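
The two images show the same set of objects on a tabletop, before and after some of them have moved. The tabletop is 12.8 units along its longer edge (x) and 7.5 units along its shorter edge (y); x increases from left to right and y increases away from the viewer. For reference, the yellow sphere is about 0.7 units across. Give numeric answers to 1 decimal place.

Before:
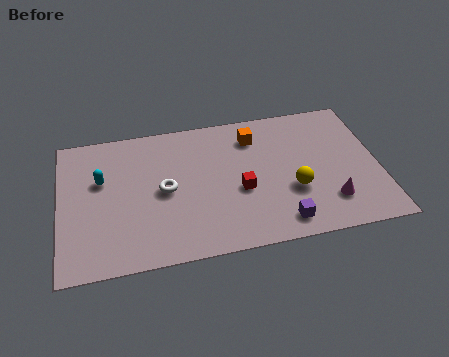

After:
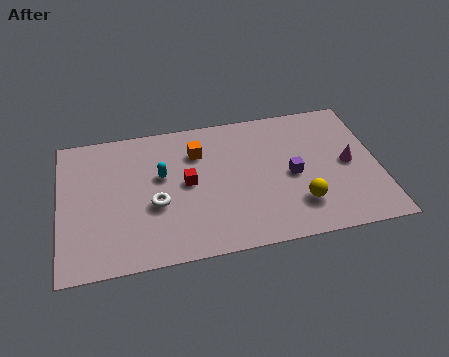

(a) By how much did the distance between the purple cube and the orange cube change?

-0.7

They were about 4.9 units apart before and 4.2 after — 0.7 units closer together.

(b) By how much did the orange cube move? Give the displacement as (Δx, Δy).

(-2.3, -0.4)

The orange cube started near (7.9, 5.9) and ended near (5.6, 5.5).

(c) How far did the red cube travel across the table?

2.2

The red cube was near (7.2, 3.1) before and (5.1, 3.9) after, so it travelled √(2.1² + 0.8²) ≈ 2.2 units.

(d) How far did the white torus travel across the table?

0.8

From (4.2, 3.7) to (3.8, 3.0), the white torus covered √(0.4² + 0.7²) ≈ 0.8 units.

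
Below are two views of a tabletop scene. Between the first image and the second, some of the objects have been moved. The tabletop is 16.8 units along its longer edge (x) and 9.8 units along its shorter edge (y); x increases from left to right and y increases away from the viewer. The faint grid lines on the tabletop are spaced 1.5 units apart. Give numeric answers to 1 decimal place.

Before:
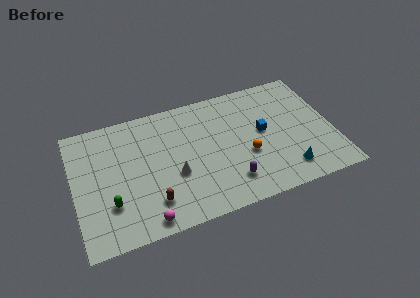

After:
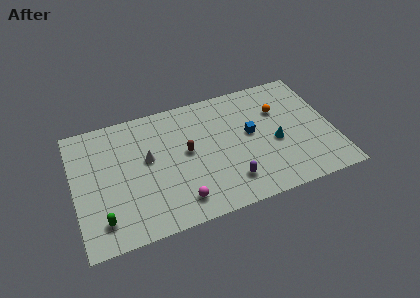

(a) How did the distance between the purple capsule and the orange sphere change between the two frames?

+3.8

Before: roughly 2.1 units apart; after: 5.9. That's 3.8 units further apart.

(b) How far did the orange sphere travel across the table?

3.8

The orange sphere was near (11.1, 3.8) before and (13.5, 6.7) after, so it travelled √(2.4² + 2.9²) ≈ 3.8 units.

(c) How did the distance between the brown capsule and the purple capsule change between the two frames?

-0.9

The distance was about 5.0 in the first image and 4.1 in the second, so they moved 0.9 units closer together.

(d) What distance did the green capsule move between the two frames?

1.2

The green capsule was near (2.2, 2.9) before and (1.6, 1.9) after, so it travelled √(0.6² + 1.0²) ≈ 1.2 units.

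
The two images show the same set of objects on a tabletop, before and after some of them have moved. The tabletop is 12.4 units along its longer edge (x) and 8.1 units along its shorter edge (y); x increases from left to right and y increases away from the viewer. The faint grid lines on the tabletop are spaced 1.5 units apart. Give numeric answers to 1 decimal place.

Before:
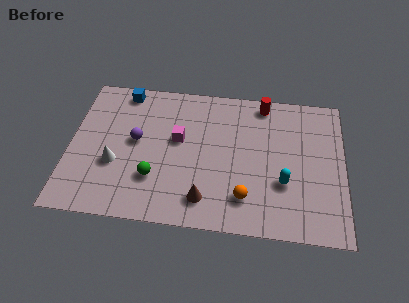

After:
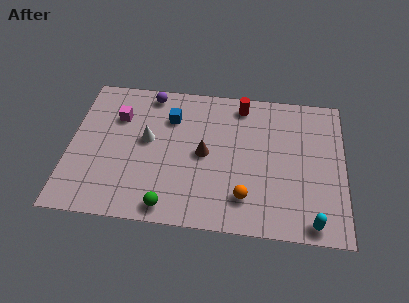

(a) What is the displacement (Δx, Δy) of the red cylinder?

(-1.0, -0.2)

The red cylinder was at about (8.7, 7.2) and moved to about (7.7, 7.0).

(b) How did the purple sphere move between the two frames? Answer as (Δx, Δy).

(0.5, 2.8)

The purple sphere started near (3.0, 4.4) and ended near (3.5, 7.2).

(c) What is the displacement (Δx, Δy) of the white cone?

(1.4, 1.5)

The white cone started near (2.1, 3.0) and ended near (3.5, 4.5).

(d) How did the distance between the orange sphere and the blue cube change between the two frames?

-2.5

The distance was about 7.9 in the first image and 5.4 in the second, so they moved 2.5 units closer together.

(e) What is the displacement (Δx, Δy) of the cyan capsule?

(1.3, -2.0)

From the two frames, the cyan capsule sits at roughly (9.7, 2.8) before and (11.0, 0.8) after.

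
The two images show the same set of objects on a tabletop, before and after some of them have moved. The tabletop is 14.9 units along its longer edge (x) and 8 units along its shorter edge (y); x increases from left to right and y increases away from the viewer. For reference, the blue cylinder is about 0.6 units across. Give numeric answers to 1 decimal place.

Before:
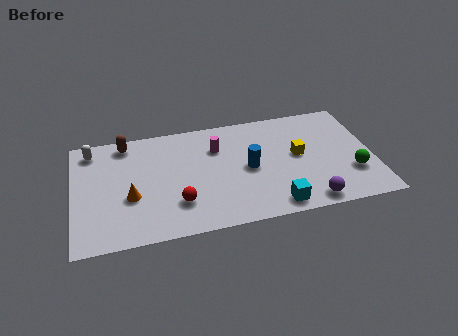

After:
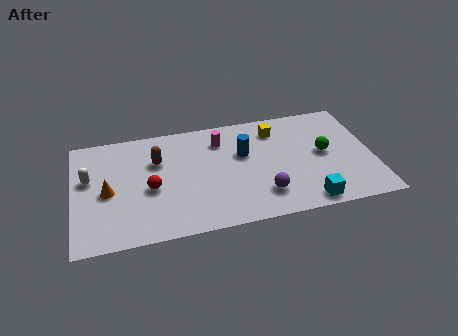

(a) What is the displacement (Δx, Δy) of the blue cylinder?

(-0.2, 1.1)

The blue cylinder started near (8.7, 3.9) and ended near (8.5, 5.0).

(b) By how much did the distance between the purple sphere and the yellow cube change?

+1.2

The distance was about 3.4 in the first image and 4.6 in the second, so they moved 1.2 units further apart.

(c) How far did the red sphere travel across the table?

1.8

The red sphere moved from about (5.1, 2.2) to (3.8, 3.5), a distance of √(1.3² + 1.3²) ≈ 1.8.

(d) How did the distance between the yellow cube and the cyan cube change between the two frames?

+2.0

The distance was about 3.6 in the first image and 5.6 in the second, so they moved 2.0 units further apart.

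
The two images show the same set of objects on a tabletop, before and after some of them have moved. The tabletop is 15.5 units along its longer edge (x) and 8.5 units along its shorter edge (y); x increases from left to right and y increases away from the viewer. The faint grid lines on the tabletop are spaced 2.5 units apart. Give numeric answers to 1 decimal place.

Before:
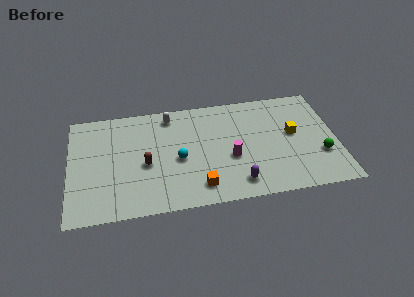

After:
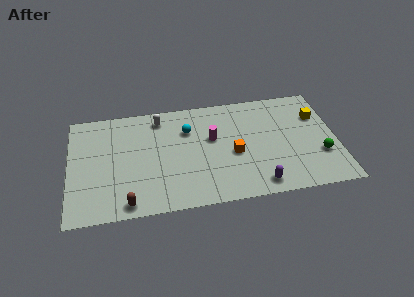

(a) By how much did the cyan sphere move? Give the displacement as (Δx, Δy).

(0.6, 2.2)

The cyan sphere started near (6.3, 3.8) and ended near (6.9, 6.0).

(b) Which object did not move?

the green sphere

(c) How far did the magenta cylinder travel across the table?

2.0

The magenta cylinder moved from about (9.3, 3.4) to (8.3, 5.1), a distance of √(1.0² + 1.7²) ≈ 2.0.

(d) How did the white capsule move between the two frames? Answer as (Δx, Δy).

(-0.6, -0.1)

From the two frames, the white capsule sits at roughly (5.9, 7.3) before and (5.3, 7.2) after.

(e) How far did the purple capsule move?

1.2

From (9.6, 1.4) to (10.8, 1.1), the purple capsule covered √(1.2² + 0.3²) ≈ 1.2 units.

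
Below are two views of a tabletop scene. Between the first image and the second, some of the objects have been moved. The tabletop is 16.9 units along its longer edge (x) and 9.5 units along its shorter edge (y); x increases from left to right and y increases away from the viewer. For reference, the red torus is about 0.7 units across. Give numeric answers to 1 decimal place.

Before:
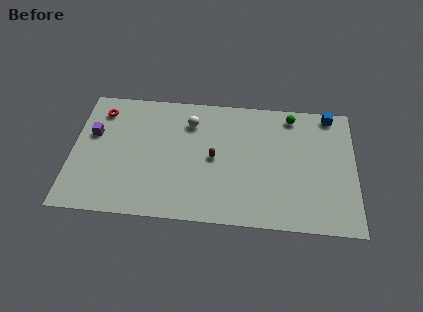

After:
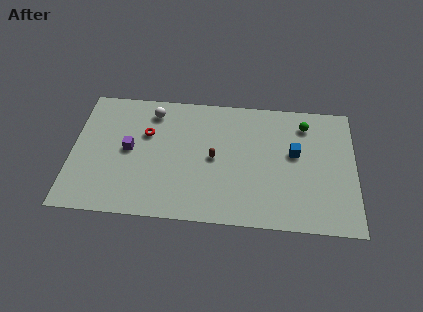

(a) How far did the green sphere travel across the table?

1.0

From (13.1, 8.3) to (13.9, 7.7), the green sphere covered √(0.8² + 0.6²) ≈ 1.0 units.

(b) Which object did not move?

the brown capsule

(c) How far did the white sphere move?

2.4

The white sphere was near (7.0, 7.3) before and (4.7, 7.9) after, so it travelled √(2.3² + 0.6²) ≈ 2.4 units.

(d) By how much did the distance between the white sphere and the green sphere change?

+3.0

The distance was about 6.2 in the first image and 9.2 in the second, so they moved 3.0 units further apart.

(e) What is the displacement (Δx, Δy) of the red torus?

(2.8, -1.5)

From the two frames, the red torus sits at roughly (1.6, 7.7) before and (4.4, 6.2) after.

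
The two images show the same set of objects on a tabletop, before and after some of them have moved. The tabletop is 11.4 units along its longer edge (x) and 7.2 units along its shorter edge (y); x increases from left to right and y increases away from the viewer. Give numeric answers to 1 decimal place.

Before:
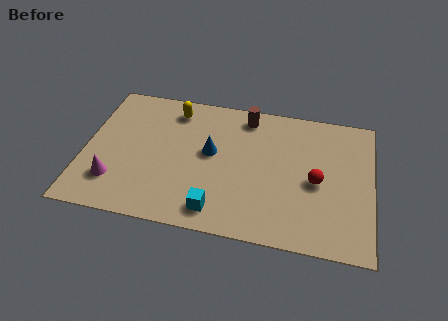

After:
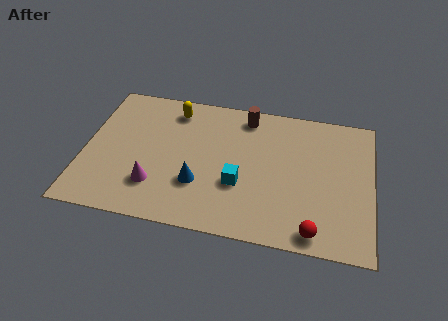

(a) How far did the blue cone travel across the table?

1.7

The blue cone was near (5.0, 4.0) before and (4.6, 2.3) after, so it travelled √(0.4² + 1.7²) ≈ 1.7 units.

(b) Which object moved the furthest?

the red sphere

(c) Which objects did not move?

the yellow capsule and the brown cylinder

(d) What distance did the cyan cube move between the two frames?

1.7

From (5.4, 1.1) to (6.2, 2.6), the cyan cube covered √(0.8² + 1.5²) ≈ 1.7 units.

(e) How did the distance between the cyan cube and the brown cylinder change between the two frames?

-1.6

The distance was about 5.2 in the first image and 3.6 in the second, so they moved 1.6 units closer together.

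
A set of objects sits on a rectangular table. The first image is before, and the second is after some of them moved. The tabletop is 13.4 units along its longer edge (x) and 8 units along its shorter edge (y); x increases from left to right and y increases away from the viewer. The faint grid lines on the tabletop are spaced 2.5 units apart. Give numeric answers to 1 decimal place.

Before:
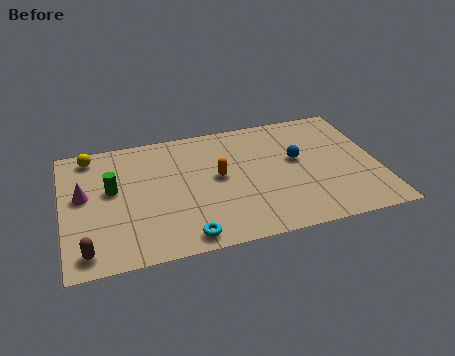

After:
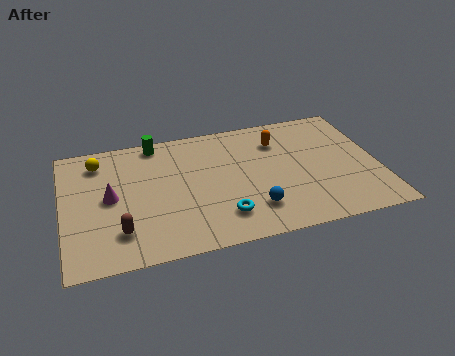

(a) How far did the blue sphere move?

3.4

The blue sphere moved from about (10.0, 4.6) to (7.9, 1.9), a distance of √(2.1² + 2.7²) ≈ 3.4.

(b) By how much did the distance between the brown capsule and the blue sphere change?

-4.1

The distance was about 9.7 in the first image and 5.6 in the second, so they moved 4.1 units closer together.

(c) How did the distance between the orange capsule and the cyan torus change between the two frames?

+1.2

They were about 3.8 units apart before and 5.0 after — 1.2 units further apart.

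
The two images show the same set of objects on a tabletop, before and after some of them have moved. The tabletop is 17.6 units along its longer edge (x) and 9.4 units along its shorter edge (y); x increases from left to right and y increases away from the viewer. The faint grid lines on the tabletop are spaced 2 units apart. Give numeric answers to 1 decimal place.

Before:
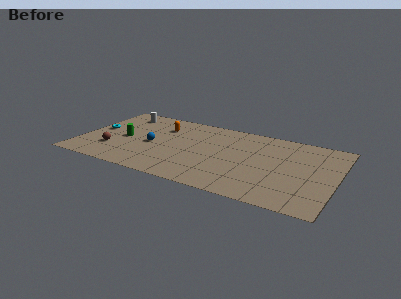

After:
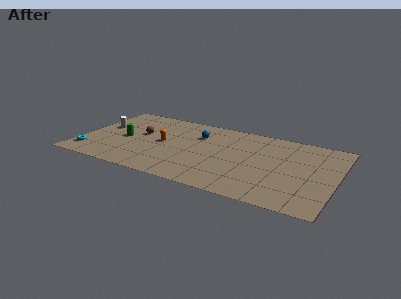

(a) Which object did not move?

the green cylinder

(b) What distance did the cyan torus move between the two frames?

3.2

The cyan torus moved from about (1.0, 5.0) to (0.9, 1.8), a distance of √(0.1² + 3.2²) ≈ 3.2.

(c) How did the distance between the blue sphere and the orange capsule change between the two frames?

+0.3

Before: roughly 2.6 units apart; after: 2.9. That's 0.3 units further apart.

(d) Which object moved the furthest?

the blue sphere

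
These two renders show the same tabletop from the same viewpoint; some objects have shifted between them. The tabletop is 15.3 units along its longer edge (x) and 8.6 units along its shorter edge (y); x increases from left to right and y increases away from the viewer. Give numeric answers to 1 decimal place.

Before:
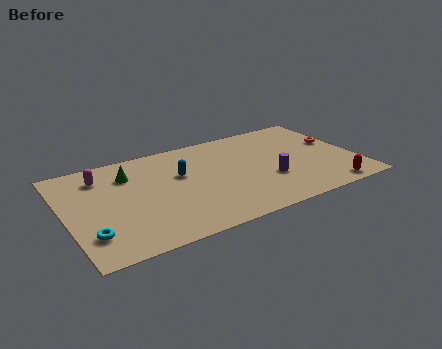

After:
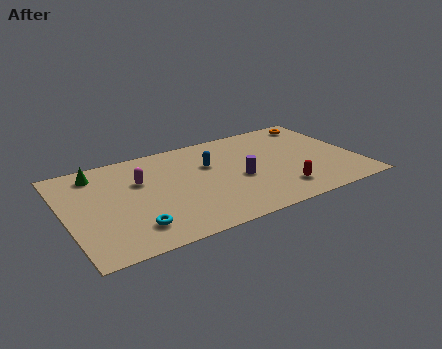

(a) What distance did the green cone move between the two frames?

1.8

The green cone moved from about (3.5, 6.4) to (1.9, 7.2), a distance of √(1.6² + 0.8²) ≈ 1.8.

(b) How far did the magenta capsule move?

2.2

The magenta capsule moved from about (2.1, 6.8) to (4.0, 5.6), a distance of √(1.9² + 1.2²) ≈ 2.2.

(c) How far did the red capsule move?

2.7

The red capsule was near (13.4, 0.9) before and (10.9, 1.8) after, so it travelled √(2.5² + 0.9²) ≈ 2.7 units.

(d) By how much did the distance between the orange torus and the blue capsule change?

-1.9

The distance was about 8.4 in the first image and 6.5 in the second, so they moved 1.9 units closer together.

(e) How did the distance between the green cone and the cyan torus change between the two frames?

+0.6

They were about 5.0 units apart before and 5.6 after — 0.6 units further apart.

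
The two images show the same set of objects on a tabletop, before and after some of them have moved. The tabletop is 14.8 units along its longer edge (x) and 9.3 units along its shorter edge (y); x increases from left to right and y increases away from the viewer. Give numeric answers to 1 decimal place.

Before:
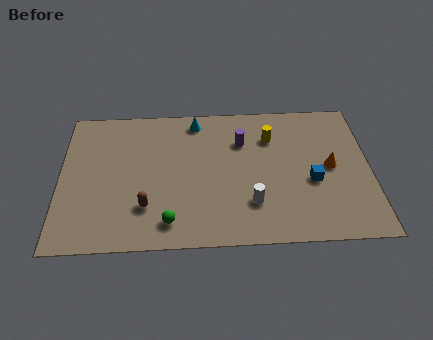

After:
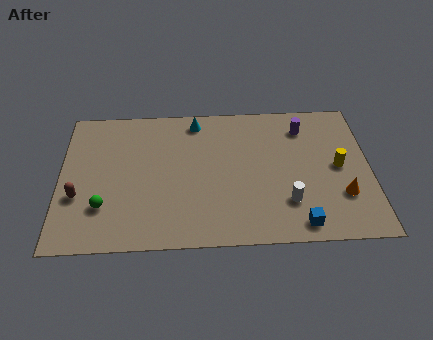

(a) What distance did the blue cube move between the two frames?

2.8

The blue cube was near (12.0, 3.8) before and (11.3, 1.1) after, so it travelled √(0.7² + 2.7²) ≈ 2.8 units.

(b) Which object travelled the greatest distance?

the yellow cylinder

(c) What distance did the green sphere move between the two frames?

3.3

From (5.2, 1.5) to (2.1, 2.6), the green sphere covered √(3.1² + 1.1²) ≈ 3.3 units.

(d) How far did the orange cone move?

2.0

From (12.9, 4.7) to (13.4, 2.8), the orange cone covered √(0.5² + 1.9²) ≈ 2.0 units.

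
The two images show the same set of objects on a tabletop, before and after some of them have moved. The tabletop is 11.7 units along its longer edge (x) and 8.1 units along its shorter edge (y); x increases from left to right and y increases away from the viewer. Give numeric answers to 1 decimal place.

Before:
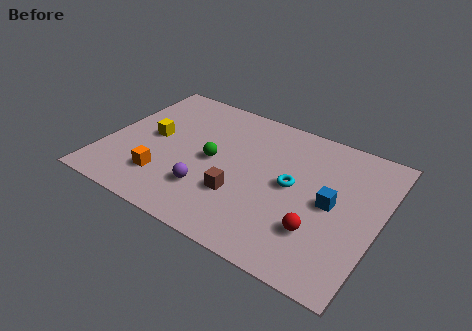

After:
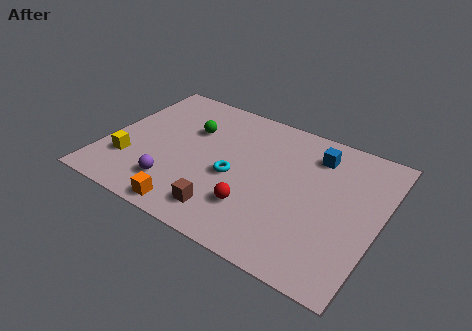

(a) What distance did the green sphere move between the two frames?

1.8

The green sphere moved from about (4.6, 4.0) to (3.4, 5.4), a distance of √(1.2² + 1.4²) ≈ 1.8.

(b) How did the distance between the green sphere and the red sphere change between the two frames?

-0.5

Before: roughly 5.1 units apart; after: 4.6. That's 0.5 units closer together.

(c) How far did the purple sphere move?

1.5

The purple sphere moved from about (4.7, 2.2) to (3.3, 1.8), a distance of √(1.4² + 0.4²) ≈ 1.5.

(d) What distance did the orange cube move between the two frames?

1.8

The orange cube was near (2.8, 2.0) before and (4.2, 0.8) after, so it travelled √(1.4² + 1.2²) ≈ 1.8 units.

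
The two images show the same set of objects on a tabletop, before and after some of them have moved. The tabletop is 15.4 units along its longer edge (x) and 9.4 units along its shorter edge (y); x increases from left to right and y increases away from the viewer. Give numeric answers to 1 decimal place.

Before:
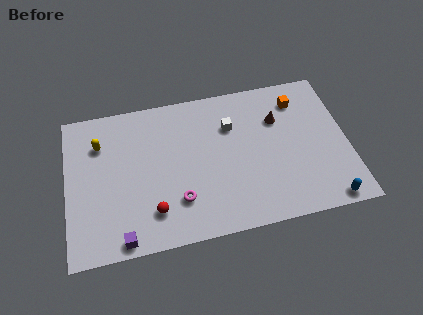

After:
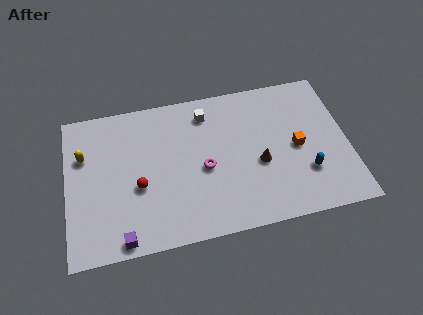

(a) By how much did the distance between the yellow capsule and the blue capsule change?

-1.1

They were about 13.6 units apart before and 12.5 after — 1.1 units closer together.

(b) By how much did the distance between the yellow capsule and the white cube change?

-0.3

They were about 7.2 units apart before and 6.9 after — 0.3 units closer together.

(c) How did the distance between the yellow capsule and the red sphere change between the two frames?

-1.7

The distance was about 5.5 in the first image and 3.8 in the second, so they moved 1.7 units closer together.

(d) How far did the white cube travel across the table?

1.7

The white cube moved from about (9.1, 6.6) to (7.8, 7.7), a distance of √(1.3² + 1.1²) ≈ 1.7.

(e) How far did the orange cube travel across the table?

3.0

The orange cube was near (12.9, 7.5) before and (12.6, 4.5) after, so it travelled √(0.3² + 3.0²) ≈ 3.0 units.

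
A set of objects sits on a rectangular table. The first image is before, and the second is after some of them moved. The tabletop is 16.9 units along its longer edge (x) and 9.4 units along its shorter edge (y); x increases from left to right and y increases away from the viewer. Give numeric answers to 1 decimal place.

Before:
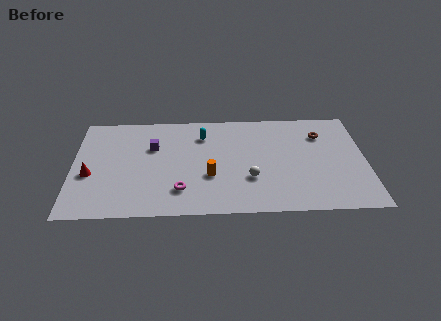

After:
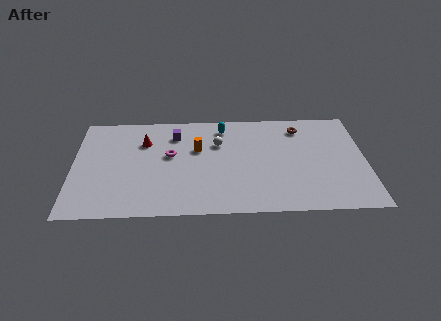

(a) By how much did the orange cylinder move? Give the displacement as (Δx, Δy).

(-0.7, 2.5)

The orange cylinder was at about (7.9, 3.4) and moved to about (7.2, 5.9).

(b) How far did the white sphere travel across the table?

3.8

The white sphere was near (10.2, 3.1) before and (8.4, 6.4) after, so it travelled √(1.8² + 3.3²) ≈ 3.8 units.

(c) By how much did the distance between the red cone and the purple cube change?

-2.4

Before: roughly 4.3 units apart; after: 1.9. That's 2.4 units closer together.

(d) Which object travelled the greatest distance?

the red cone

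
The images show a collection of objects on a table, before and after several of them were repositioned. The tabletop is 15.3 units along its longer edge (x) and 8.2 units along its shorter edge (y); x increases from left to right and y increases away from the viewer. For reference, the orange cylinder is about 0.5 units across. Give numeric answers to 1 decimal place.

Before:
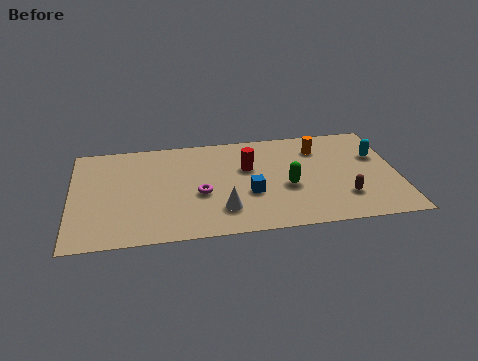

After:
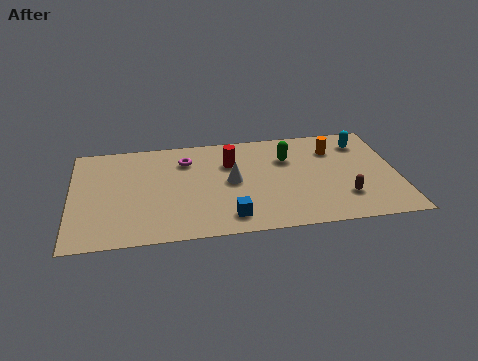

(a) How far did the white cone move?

2.3

The white cone moved from about (7.0, 2.0) to (7.5, 4.2), a distance of √(0.5² + 2.2²) ≈ 2.3.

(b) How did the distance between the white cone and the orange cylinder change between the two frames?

-1.1

Before: roughly 6.4 units apart; after: 5.3. That's 1.1 units closer together.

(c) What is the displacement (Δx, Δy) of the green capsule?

(0.1, 2.3)

The green capsule started near (10.1, 3.4) and ended near (10.2, 5.7).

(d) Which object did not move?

the brown capsule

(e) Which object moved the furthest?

the magenta torus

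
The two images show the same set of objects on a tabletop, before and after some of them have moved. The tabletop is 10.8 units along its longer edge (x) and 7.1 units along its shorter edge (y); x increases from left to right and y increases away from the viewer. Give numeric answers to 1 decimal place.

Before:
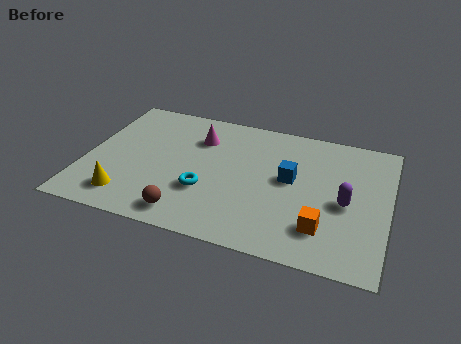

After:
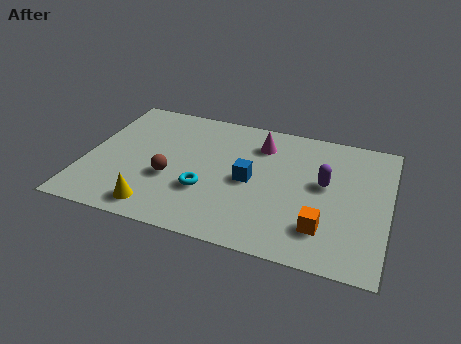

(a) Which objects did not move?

the cyan torus and the orange cube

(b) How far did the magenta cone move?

2.2

The magenta cone was near (3.9, 5.2) before and (6.1, 5.5) after, so it travelled √(2.2² + 0.3²) ≈ 2.2 units.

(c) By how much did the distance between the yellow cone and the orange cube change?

-1.1

Before: roughly 6.9 units apart; after: 5.8. That's 1.1 units closer together.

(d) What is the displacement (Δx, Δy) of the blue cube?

(-1.4, -0.5)

From the two frames, the blue cube sits at roughly (7.3, 3.9) before and (5.9, 3.4) after.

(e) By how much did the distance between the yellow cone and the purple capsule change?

-1.4

The distance was about 7.8 in the first image and 6.4 in the second, so they moved 1.4 units closer together.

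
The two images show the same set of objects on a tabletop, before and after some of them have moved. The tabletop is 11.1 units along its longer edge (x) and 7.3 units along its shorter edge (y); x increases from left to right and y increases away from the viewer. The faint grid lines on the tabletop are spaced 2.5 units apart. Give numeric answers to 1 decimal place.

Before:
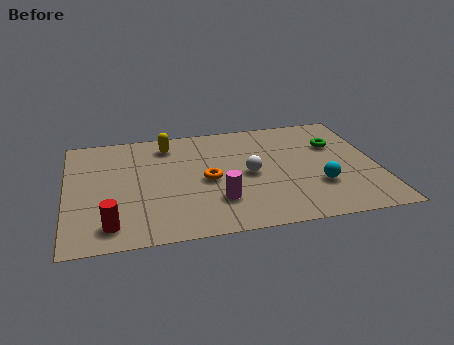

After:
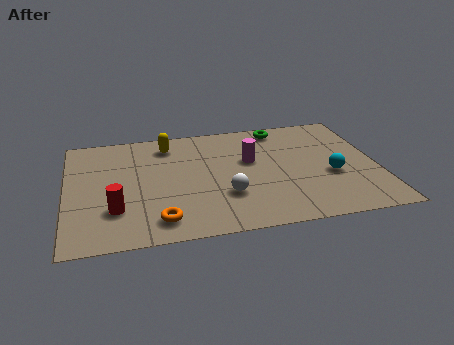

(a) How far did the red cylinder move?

0.9

From (1.5, 1.2) to (1.7, 2.1), the red cylinder covered √(0.2² + 0.9²) ≈ 0.9 units.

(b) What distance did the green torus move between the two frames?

2.4

The green torus moved from about (9.7, 4.9) to (7.8, 6.4), a distance of √(1.9² + 1.5²) ≈ 2.4.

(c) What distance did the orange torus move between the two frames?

2.8

From (5.0, 3.4) to (3.2, 1.2), the orange torus covered √(1.8² + 2.2²) ≈ 2.8 units.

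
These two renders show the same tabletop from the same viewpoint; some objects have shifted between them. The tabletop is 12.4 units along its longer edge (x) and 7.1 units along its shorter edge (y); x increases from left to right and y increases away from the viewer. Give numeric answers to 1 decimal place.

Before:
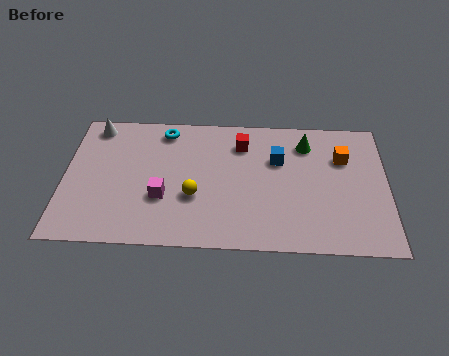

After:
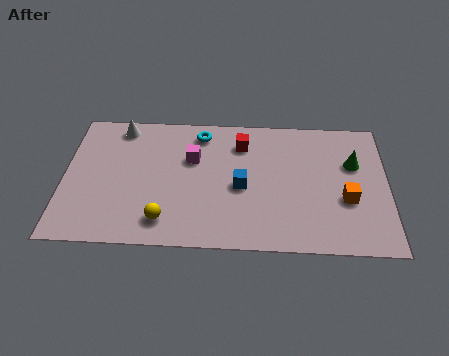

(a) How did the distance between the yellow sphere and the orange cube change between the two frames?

+0.9

The distance was about 6.1 in the first image and 7.0 in the second, so they moved 0.9 units further apart.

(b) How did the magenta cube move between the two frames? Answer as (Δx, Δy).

(1.1, 2.1)

The magenta cube was at about (3.8, 2.5) and moved to about (4.9, 4.6).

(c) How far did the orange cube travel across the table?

2.2

The orange cube was near (10.7, 4.9) before and (10.8, 2.7) after, so it travelled √(0.1² + 2.2²) ≈ 2.2 units.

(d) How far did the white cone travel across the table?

1.0

From (1.1, 6.2) to (2.1, 6.2), the white cone covered √(1.0² + 0.0²) ≈ 1.0 units.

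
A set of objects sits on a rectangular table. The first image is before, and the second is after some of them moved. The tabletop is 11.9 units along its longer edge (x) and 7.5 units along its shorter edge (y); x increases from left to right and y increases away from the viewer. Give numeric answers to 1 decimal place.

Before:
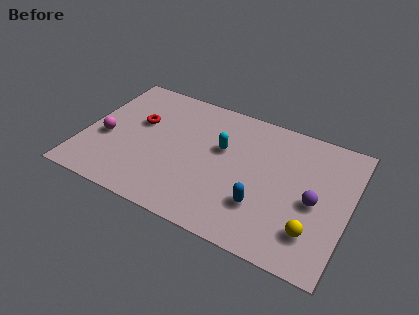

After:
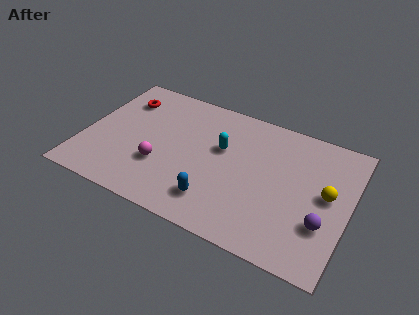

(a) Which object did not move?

the cyan capsule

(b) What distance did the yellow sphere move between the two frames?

2.2

From (10.5, 1.8) to (10.9, 4.0), the yellow sphere covered √(0.4² + 2.2²) ≈ 2.2 units.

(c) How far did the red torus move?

1.4

The red torus moved from about (2.3, 4.6) to (1.4, 5.7), a distance of √(0.9² + 1.1²) ≈ 1.4.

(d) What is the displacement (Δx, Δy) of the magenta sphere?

(2.6, -0.6)

From the two frames, the magenta sphere sits at roughly (1.0, 3.1) before and (3.6, 2.5) after.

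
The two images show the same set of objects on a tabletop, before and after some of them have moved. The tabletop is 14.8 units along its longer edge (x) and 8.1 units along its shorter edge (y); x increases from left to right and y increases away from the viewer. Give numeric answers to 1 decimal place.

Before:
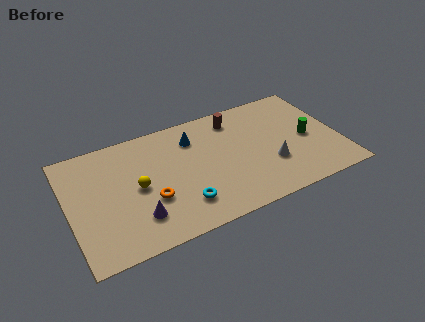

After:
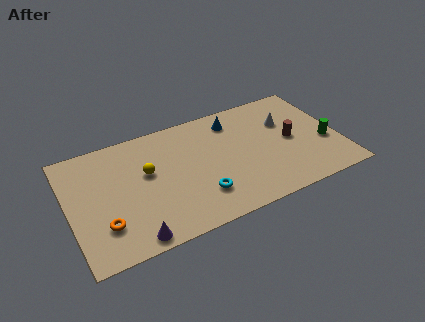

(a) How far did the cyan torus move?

1.0

From (5.9, 1.9) to (6.9, 2.1), the cyan torus covered √(1.0² + 0.2²) ≈ 1.0 units.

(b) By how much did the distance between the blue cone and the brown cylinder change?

+1.4

The distance was about 2.5 in the first image and 3.9 in the second, so they moved 1.4 units further apart.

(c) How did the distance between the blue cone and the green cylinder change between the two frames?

-0.7

The distance was about 6.6 in the first image and 5.9 in the second, so they moved 0.7 units closer together.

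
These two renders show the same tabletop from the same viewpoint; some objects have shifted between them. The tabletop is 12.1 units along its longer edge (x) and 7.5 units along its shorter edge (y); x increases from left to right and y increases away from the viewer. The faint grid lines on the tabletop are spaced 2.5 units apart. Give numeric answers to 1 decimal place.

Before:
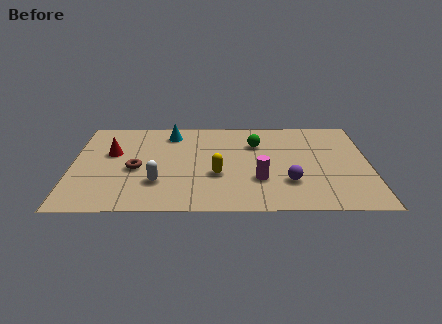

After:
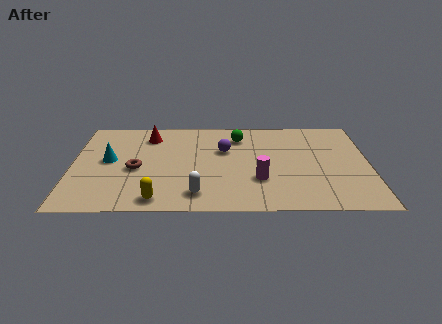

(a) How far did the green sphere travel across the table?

0.9

From (7.5, 5.3) to (6.8, 5.9), the green sphere covered √(0.7² + 0.6²) ≈ 0.9 units.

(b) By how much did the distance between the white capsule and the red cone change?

+2.0

They were about 3.1 units apart before and 5.1 after — 2.0 units further apart.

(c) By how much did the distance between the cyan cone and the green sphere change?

+2.0

Before: roughly 3.6 units apart; after: 5.6. That's 2.0 units further apart.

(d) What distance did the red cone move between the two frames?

2.1

The red cone was near (1.6, 4.6) before and (3.1, 6.0) after, so it travelled √(1.5² + 1.4²) ≈ 2.1 units.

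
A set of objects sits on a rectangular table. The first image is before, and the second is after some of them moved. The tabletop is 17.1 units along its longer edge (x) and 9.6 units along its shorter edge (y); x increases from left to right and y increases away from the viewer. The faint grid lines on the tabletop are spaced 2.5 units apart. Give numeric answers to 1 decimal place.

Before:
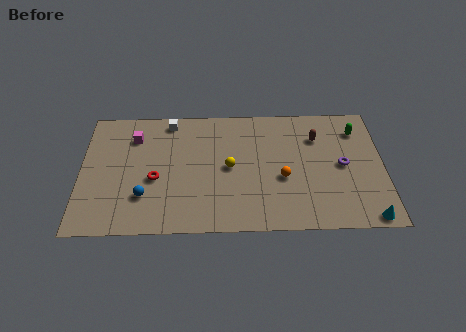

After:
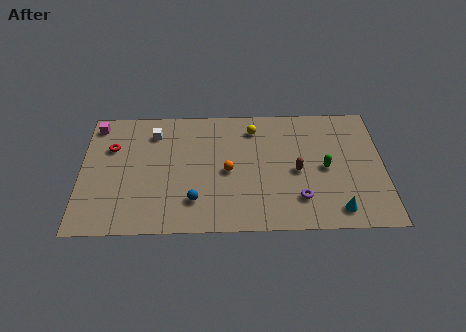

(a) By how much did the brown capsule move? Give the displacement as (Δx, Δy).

(-1.2, -2.6)

The brown capsule started near (13.4, 7.0) and ended near (12.2, 4.4).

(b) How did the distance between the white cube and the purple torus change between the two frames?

-0.7

The distance was about 10.5 in the first image and 9.8 in the second, so they moved 0.7 units closer together.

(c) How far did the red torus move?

3.5

The red torus moved from about (4.2, 4.0) to (1.7, 6.5), a distance of √(2.5² + 2.5²) ≈ 3.5.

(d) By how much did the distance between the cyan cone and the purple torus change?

-1.9

Before: roughly 4.2 units apart; after: 2.3. That's 1.9 units closer together.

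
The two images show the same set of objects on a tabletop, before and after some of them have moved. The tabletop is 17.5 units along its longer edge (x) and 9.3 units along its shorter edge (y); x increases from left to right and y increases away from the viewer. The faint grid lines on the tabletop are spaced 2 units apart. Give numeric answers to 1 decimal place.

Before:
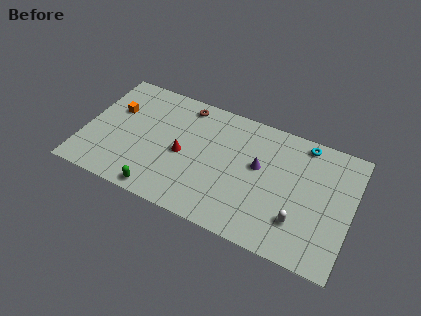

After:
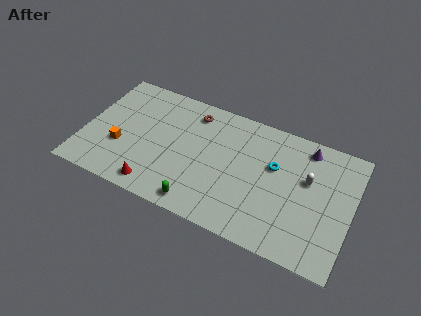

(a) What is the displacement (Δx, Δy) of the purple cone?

(2.9, 2.6)

The purple cone started near (11.4, 5.4) and ended near (14.3, 8.0).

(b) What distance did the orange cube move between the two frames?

2.8

The orange cube moved from about (1.8, 6.0) to (2.5, 3.3), a distance of √(0.7² + 2.7²) ≈ 2.8.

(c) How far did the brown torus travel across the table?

0.7

The brown torus moved from about (6.2, 8.1) to (6.8, 7.7), a distance of √(0.6² + 0.4²) ≈ 0.7.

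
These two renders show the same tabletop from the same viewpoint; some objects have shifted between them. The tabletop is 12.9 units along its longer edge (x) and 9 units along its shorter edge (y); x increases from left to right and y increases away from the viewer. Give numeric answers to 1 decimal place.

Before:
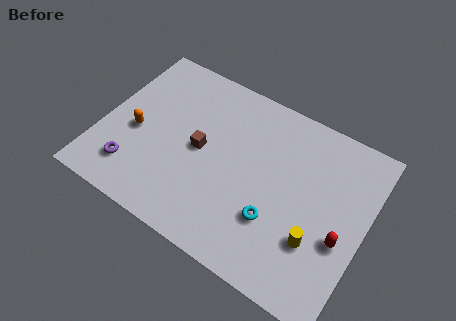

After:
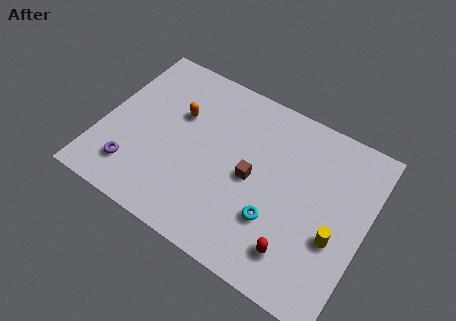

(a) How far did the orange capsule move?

2.6

From (1.7, 3.9) to (3.5, 5.8), the orange capsule covered √(1.8² + 1.9²) ≈ 2.6 units.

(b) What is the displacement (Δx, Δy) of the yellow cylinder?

(0.8, 0.6)

From the two frames, the yellow cylinder sits at roughly (10.8, 2.8) before and (11.6, 3.4) after.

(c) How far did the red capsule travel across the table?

2.5

The red capsule was near (11.9, 3.5) before and (10.0, 1.8) after, so it travelled √(1.9² + 1.7²) ≈ 2.5 units.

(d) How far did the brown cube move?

2.6

From (4.8, 4.5) to (7.4, 4.3), the brown cube covered √(2.6² + 0.2²) ≈ 2.6 units.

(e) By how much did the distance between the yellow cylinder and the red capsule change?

+1.0

The distance was about 1.3 in the first image and 2.3 in the second, so they moved 1.0 units further apart.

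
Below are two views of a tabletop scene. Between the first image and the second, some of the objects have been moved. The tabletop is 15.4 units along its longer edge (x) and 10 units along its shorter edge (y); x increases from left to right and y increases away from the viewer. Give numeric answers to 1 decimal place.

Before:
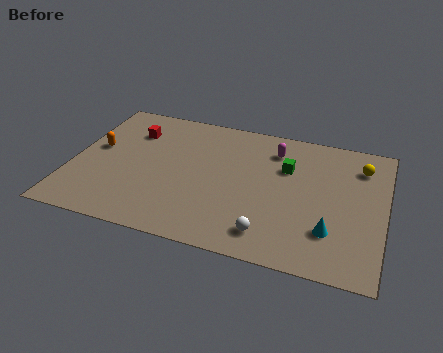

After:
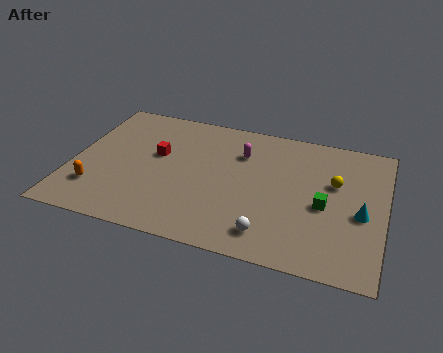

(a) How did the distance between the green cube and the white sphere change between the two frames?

-1.3

The distance was about 5.0 in the first image and 3.7 in the second, so they moved 1.3 units closer together.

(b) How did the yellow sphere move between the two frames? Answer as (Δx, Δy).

(-1.2, -1.6)

The yellow sphere was at about (14.1, 7.8) and moved to about (12.9, 6.2).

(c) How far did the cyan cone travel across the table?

2.1

The cyan cone moved from about (12.9, 2.7) to (14.3, 4.3), a distance of √(1.4² + 1.6²) ≈ 2.1.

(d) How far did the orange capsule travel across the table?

3.1

The orange capsule was near (1.1, 5.6) before and (1.4, 2.5) after, so it travelled √(0.3² + 3.1²) ≈ 3.1 units.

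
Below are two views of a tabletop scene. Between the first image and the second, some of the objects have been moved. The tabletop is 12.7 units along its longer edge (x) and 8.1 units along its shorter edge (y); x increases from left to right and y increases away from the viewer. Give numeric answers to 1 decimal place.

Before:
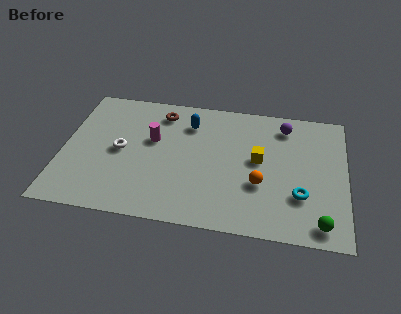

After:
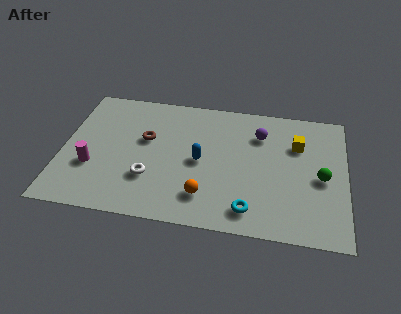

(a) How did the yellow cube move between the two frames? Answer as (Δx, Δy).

(1.7, 1.2)

From the two frames, the yellow cube sits at roughly (8.8, 4.4) before and (10.5, 5.6) after.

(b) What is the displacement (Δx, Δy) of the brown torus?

(-0.6, -1.8)

The brown torus started near (4.3, 6.7) and ended near (3.7, 4.9).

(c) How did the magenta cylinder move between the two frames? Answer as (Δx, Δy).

(-2.6, -2.1)

The magenta cylinder was at about (4.0, 4.9) and moved to about (1.4, 2.8).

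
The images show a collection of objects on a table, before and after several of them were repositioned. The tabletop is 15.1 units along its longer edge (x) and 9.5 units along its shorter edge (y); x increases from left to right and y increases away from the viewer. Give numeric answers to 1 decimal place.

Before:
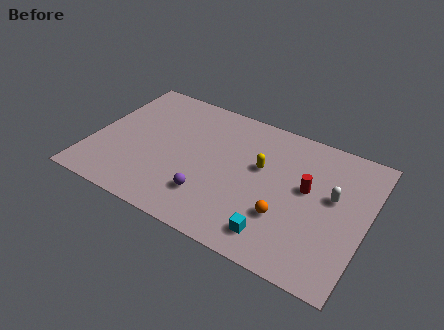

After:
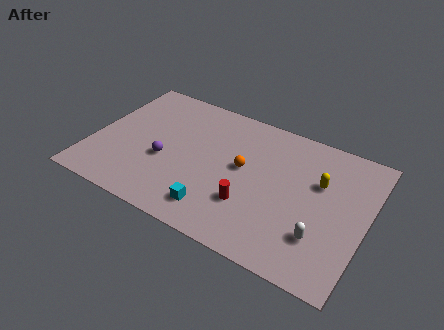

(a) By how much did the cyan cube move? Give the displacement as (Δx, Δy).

(-3.3, 0.1)

The cyan cube was at about (10.6, 1.6) and moved to about (7.3, 1.7).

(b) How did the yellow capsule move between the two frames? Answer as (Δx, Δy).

(3.2, 0.4)

From the two frames, the yellow capsule sits at roughly (9.2, 5.7) before and (12.4, 6.1) after.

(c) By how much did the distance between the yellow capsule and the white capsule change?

-0.5

They were about 4.0 units apart before and 3.5 after — 0.5 units closer together.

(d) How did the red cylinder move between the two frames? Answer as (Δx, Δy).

(-2.8, -2.5)

The red cylinder was at about (11.8, 5.4) and moved to about (9.0, 2.9).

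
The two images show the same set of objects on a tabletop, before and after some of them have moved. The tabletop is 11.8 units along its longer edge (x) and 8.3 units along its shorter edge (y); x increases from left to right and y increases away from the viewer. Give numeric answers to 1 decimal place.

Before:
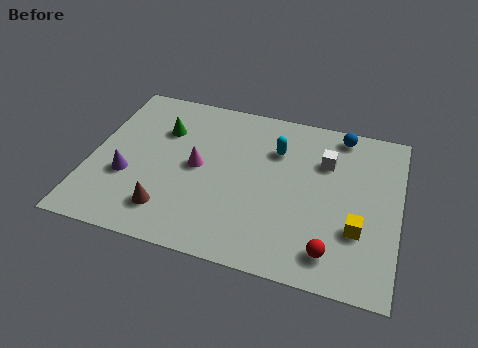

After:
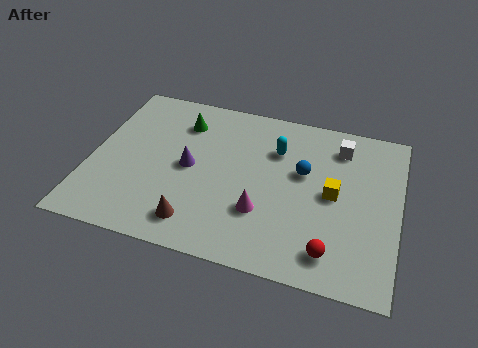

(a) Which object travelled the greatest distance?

the magenta cone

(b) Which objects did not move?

the red sphere and the cyan capsule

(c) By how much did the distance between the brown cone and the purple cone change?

+0.6

They were about 2.1 units apart before and 2.7 after — 0.6 units further apart.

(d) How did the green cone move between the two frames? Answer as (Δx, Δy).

(0.7, 0.6)

From the two frames, the green cone sits at roughly (2.6, 5.8) before and (3.3, 6.4) after.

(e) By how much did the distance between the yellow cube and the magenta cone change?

-3.3

Before: roughly 6.4 units apart; after: 3.1. That's 3.3 units closer together.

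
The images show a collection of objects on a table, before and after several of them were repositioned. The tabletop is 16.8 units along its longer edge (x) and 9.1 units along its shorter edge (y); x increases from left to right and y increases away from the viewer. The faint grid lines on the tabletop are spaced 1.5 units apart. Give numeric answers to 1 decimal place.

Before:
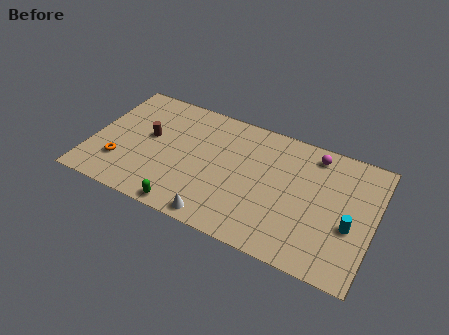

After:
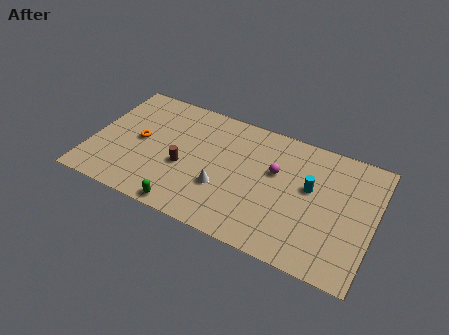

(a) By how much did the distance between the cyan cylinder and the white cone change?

-2.5

Before: roughly 8.0 units apart; after: 5.5. That's 2.5 units closer together.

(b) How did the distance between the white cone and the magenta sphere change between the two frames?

-4.7

They were about 8.5 units apart before and 3.8 after — 4.7 units closer together.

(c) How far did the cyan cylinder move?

3.0

From (15.5, 3.6) to (13.0, 5.3), the cyan cylinder covered √(2.5² + 1.7²) ≈ 3.0 units.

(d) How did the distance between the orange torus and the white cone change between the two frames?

-0.9

The distance was about 6.3 in the first image and 5.4 in the second, so they moved 0.9 units closer together.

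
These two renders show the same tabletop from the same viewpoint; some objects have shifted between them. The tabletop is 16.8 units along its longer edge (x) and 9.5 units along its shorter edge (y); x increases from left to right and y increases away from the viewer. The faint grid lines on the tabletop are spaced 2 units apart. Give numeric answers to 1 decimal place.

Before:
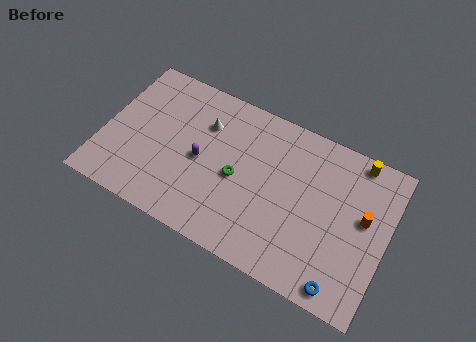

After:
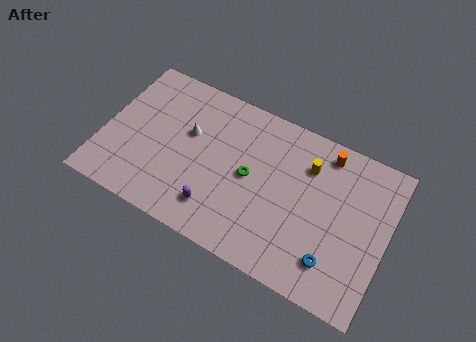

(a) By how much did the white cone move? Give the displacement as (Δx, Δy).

(-0.8, -1.0)

The white cone started near (5.7, 6.8) and ended near (4.9, 5.8).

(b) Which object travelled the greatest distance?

the orange cylinder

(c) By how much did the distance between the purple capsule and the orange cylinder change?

-1.2

Before: roughly 9.6 units apart; after: 8.4. That's 1.2 units closer together.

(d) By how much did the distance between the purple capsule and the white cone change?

+2.1

The distance was about 2.3 in the first image and 4.4 in the second, so they moved 2.1 units further apart.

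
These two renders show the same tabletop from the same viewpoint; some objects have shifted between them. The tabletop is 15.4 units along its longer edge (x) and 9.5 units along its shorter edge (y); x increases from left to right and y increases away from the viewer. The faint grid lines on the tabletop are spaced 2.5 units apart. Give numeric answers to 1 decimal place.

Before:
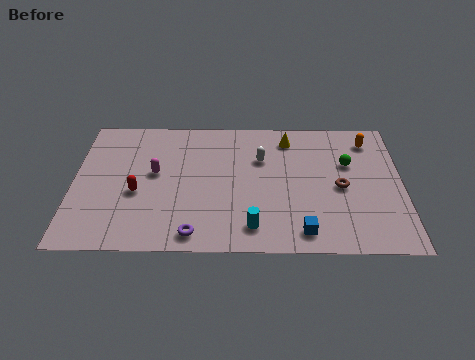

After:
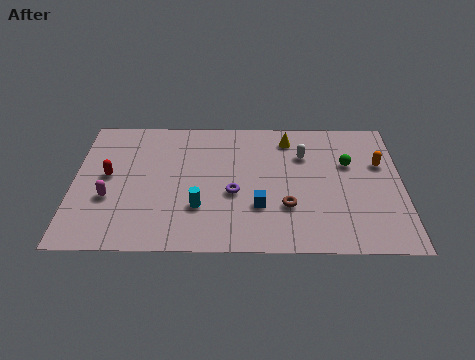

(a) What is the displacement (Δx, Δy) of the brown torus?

(-2.5, -1.4)

From the two frames, the brown torus sits at roughly (12.5, 4.4) before and (10.0, 3.0) after.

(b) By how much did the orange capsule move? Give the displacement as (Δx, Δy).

(0.5, -1.7)

The orange capsule was at about (13.9, 7.8) and moved to about (14.4, 6.1).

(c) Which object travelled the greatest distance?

the purple torus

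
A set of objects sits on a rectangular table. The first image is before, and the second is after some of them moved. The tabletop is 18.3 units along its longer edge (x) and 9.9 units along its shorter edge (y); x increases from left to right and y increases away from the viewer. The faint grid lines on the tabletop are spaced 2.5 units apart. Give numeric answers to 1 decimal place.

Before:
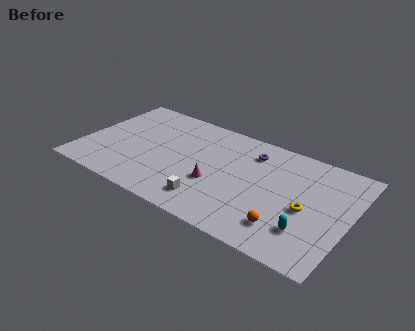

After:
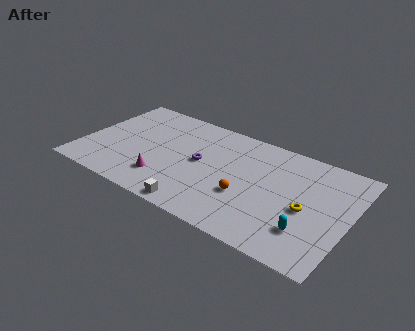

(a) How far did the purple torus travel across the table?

4.1

The purple torus moved from about (11.3, 7.8) to (8.1, 5.2), a distance of √(3.2² + 2.6²) ≈ 4.1.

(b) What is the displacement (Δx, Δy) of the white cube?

(-0.7, -1.0)

The white cube was at about (9.3, 1.9) and moved to about (8.6, 0.9).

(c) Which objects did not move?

the cyan capsule and the yellow torus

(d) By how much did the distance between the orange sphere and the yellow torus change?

+1.6

The distance was about 2.5 in the first image and 4.1 in the second, so they moved 1.6 units further apart.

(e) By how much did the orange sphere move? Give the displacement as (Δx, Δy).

(-2.9, 1.4)

The orange sphere started near (14.4, 2.2) and ended near (11.5, 3.6).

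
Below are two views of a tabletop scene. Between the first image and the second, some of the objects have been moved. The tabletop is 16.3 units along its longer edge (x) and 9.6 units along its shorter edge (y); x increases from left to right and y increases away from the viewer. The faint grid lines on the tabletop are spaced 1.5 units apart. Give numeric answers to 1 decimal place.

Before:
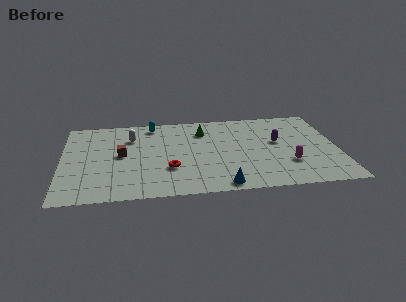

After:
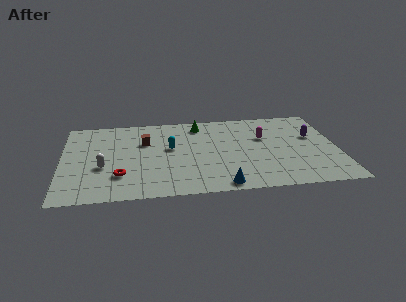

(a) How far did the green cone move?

0.8

The green cone was near (8.4, 7.3) before and (8.2, 8.1) after, so it travelled √(0.2² + 0.8²) ≈ 0.8 units.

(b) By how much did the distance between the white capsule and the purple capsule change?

+3.9

They were about 8.8 units apart before and 12.7 after — 3.9 units further apart.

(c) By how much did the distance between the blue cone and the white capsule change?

-0.6

They were about 8.0 units apart before and 7.4 after — 0.6 units closer together.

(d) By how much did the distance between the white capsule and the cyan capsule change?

+2.5

The distance was about 1.9 in the first image and 4.4 in the second, so they moved 2.5 units further apart.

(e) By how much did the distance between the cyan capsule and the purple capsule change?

+0.6

The distance was about 7.9 in the first image and 8.5 in the second, so they moved 0.6 units further apart.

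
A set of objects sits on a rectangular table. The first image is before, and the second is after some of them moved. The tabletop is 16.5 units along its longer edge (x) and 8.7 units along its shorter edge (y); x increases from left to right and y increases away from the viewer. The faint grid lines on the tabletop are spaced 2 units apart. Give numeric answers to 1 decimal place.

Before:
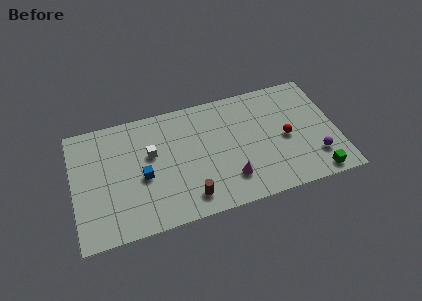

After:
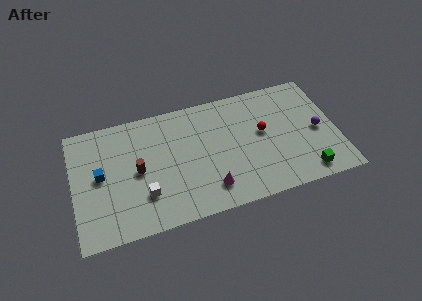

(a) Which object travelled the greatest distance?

the brown cylinder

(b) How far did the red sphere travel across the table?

1.6

The red sphere was near (13.3, 4.1) before and (11.9, 4.9) after, so it travelled √(1.4² + 0.8²) ≈ 1.6 units.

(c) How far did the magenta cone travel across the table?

1.3

The magenta cone was near (9.6, 2.1) before and (8.3, 1.8) after, so it travelled √(1.3² + 0.3²) ≈ 1.3 units.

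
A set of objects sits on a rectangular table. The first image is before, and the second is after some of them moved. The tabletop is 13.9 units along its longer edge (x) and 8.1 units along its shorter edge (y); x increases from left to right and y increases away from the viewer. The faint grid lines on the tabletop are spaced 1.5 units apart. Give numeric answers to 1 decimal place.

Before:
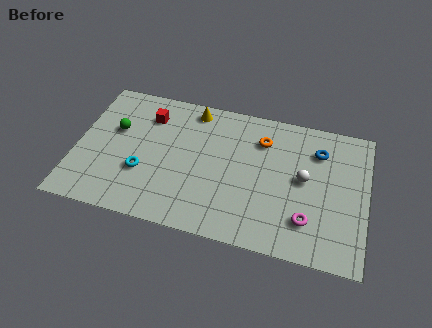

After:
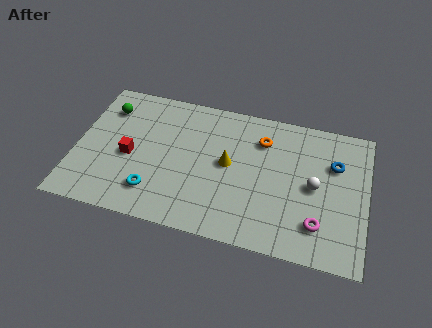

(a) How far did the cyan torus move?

1.2

The cyan torus was near (3.3, 2.8) before and (3.9, 1.8) after, so it travelled √(0.6² + 1.0²) ≈ 1.2 units.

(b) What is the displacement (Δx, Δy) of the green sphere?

(-0.5, 1.2)

From the two frames, the green sphere sits at roughly (1.8, 5.0) before and (1.3, 6.2) after.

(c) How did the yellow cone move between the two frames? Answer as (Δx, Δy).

(1.9, -2.8)

The yellow cone started near (5.4, 7.1) and ended near (7.3, 4.3).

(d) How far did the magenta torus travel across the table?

0.5

The magenta torus was near (11.2, 2.0) before and (11.7, 1.9) after, so it travelled √(0.5² + 0.1²) ≈ 0.5 units.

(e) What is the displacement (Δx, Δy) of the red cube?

(-0.7, -2.6)

The red cube started near (3.3, 6.2) and ended near (2.6, 3.6).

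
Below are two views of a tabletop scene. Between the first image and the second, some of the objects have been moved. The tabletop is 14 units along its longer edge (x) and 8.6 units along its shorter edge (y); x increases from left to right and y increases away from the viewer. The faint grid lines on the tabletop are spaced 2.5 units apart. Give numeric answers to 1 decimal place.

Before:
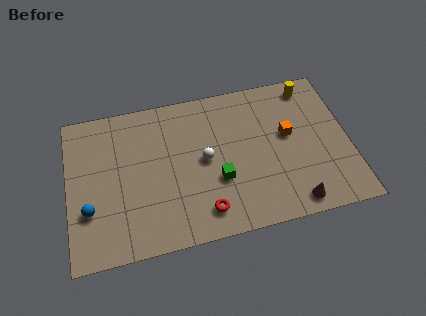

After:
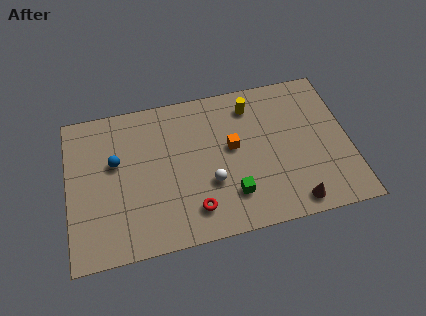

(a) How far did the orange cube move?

2.8

From (11.0, 4.9) to (8.2, 4.8), the orange cube covered √(2.8² + 0.1²) ≈ 2.8 units.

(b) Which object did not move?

the brown cone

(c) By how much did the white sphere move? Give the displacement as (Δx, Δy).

(0.2, -1.4)

The white sphere started near (6.8, 4.4) and ended near (7.0, 3.0).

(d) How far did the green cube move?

1.2

The green cube was near (7.4, 3.1) before and (8.0, 2.1) after, so it travelled √(0.6² + 1.0²) ≈ 1.2 units.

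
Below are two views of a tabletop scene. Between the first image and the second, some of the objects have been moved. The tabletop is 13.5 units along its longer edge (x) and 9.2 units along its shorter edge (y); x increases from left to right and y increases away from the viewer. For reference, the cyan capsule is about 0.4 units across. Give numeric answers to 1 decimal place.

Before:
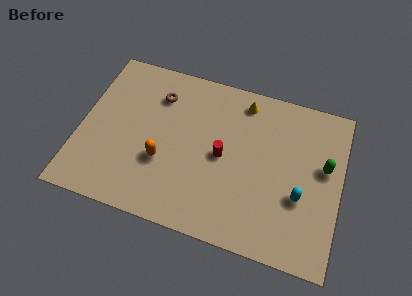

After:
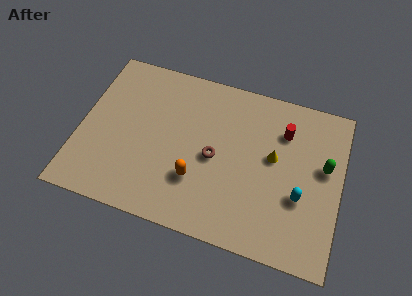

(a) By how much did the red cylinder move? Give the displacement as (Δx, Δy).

(3.0, 2.3)

From the two frames, the red cylinder sits at roughly (7.4, 4.5) before and (10.4, 6.8) after.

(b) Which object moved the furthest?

the brown torus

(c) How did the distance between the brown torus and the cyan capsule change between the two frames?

-3.9

The distance was about 8.5 in the first image and 4.6 in the second, so they moved 3.9 units closer together.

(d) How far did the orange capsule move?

1.9

From (4.4, 3.3) to (6.2, 2.8), the orange capsule covered √(1.8² + 0.5²) ≈ 1.9 units.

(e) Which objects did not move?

the green capsule and the cyan capsule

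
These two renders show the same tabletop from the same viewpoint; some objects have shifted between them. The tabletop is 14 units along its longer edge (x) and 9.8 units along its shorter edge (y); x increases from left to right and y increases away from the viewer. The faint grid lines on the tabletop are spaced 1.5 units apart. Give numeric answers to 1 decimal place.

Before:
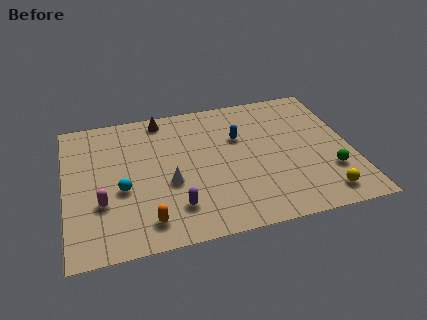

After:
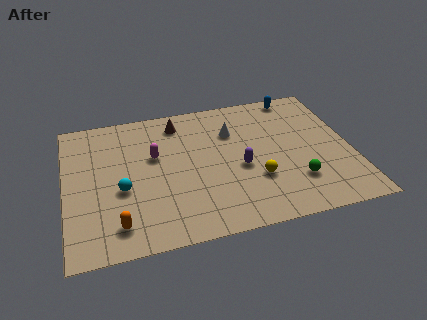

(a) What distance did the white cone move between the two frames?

4.5

The white cone was near (5.0, 3.9) before and (8.3, 6.9) after, so it travelled √(3.3² + 3.0²) ≈ 4.5 units.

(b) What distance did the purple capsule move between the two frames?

3.9

The purple capsule moved from about (5.2, 2.2) to (8.5, 4.2), a distance of √(3.3² + 2.0²) ≈ 3.9.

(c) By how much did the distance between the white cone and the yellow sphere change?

-3.9

The distance was about 7.7 in the first image and 3.8 in the second, so they moved 3.9 units closer together.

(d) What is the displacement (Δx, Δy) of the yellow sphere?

(-3.1, 1.8)

The yellow sphere started near (12.3, 1.4) and ended near (9.2, 3.2).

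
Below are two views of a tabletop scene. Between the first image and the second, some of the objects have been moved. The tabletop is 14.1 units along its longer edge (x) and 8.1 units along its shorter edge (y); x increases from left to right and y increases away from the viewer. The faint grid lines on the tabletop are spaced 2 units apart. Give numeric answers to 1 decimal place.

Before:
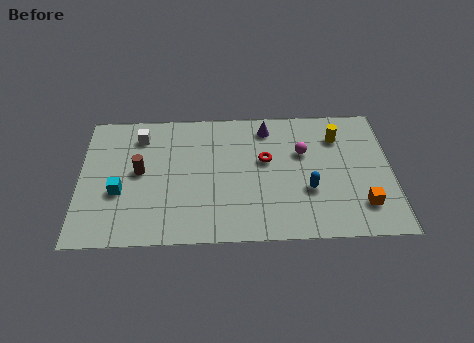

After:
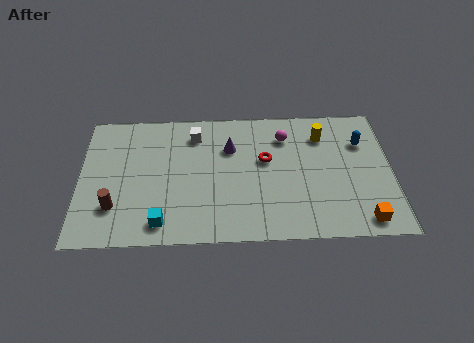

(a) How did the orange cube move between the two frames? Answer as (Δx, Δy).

(0.0, -0.9)

From the two frames, the orange cube sits at roughly (12.7, 1.9) before and (12.7, 1.0) after.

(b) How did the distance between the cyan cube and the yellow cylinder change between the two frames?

-1.5

They were about 10.3 units apart before and 8.8 after — 1.5 units closer together.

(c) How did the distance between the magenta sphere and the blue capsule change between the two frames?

+1.2

They were about 2.3 units apart before and 3.5 after — 1.2 units further apart.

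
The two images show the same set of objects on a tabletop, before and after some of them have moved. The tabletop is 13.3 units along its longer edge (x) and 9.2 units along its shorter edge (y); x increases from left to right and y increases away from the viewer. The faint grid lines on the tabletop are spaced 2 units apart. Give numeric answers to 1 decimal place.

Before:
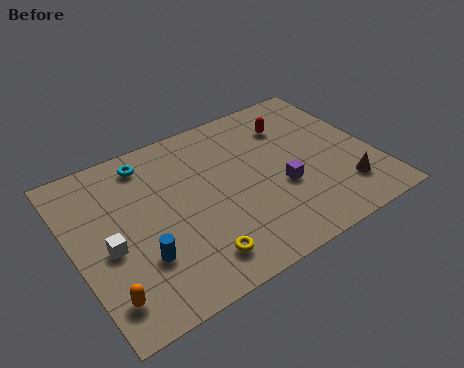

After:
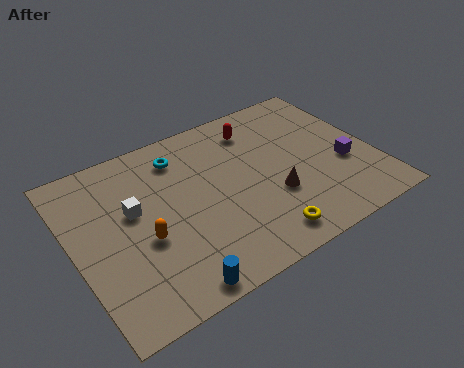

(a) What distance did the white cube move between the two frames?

1.9

From (1.4, 4.0) to (2.7, 5.4), the white cube covered √(1.3² + 1.4²) ≈ 1.9 units.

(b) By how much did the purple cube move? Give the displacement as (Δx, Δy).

(2.9, 0.0)

From the two frames, the purple cube sits at roughly (9.0, 3.5) before and (11.9, 3.5) after.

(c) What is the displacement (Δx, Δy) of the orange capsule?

(2.0, 2.0)

The orange capsule started near (0.9, 1.7) and ended near (2.9, 3.7).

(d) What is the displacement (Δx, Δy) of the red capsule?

(-1.5, 0.5)

The red capsule started near (10.1, 6.9) and ended near (8.6, 7.4).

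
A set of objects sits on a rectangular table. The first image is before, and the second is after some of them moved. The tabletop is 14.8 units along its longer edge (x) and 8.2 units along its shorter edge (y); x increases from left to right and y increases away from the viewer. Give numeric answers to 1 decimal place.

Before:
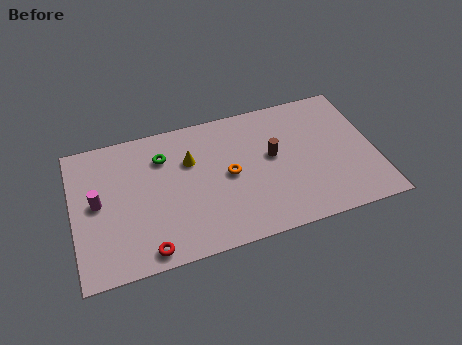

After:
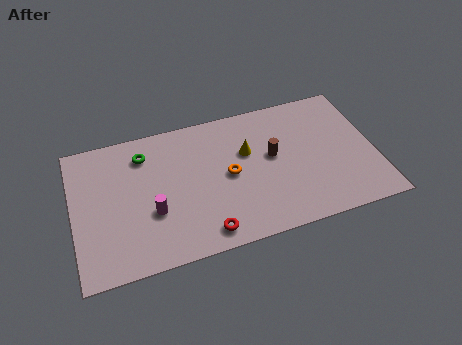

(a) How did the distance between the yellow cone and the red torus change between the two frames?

-0.4

Before: roughly 5.2 units apart; after: 4.8. That's 0.4 units closer together.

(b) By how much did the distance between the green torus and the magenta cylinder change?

-0.3

Before: roughly 3.8 units apart; after: 3.5. That's 0.3 units closer together.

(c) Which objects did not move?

the orange torus and the brown cylinder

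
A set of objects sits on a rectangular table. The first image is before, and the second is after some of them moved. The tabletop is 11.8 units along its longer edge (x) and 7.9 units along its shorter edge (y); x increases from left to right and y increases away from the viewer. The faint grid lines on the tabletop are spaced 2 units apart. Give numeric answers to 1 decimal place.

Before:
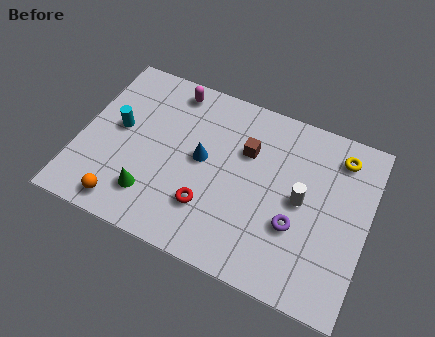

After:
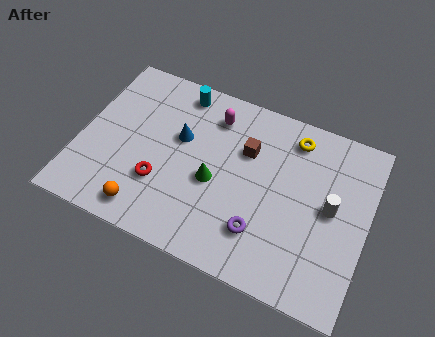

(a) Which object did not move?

the brown cube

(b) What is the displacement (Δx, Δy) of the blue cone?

(-1.0, 0.6)

From the two frames, the blue cone sits at roughly (5.0, 4.2) before and (4.0, 4.8) after.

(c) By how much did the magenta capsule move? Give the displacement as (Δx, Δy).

(1.8, -0.6)

From the two frames, the magenta capsule sits at roughly (3.4, 6.9) before and (5.2, 6.3) after.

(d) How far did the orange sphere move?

0.9

The orange sphere was near (2.2, 1.0) before and (3.1, 1.1) after, so it travelled √(0.9² + 0.1²) ≈ 0.9 units.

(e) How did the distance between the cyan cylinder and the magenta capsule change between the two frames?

-1.6

They were about 3.2 units apart before and 1.6 after — 1.6 units closer together.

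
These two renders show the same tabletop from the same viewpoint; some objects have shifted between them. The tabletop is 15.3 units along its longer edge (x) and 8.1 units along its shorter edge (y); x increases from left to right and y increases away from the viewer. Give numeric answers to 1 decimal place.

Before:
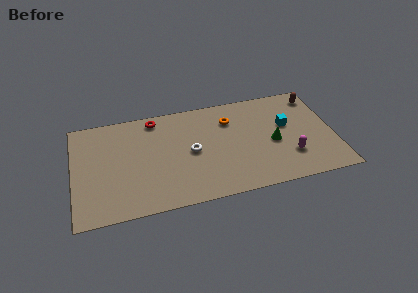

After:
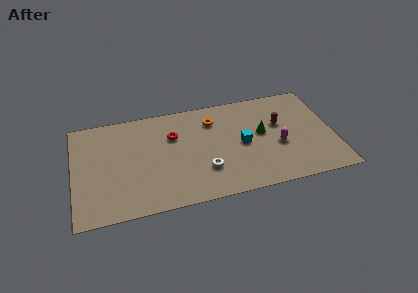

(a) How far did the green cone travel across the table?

1.1

The green cone was near (11.7, 3.6) before and (11.1, 4.5) after, so it travelled √(0.6² + 0.9²) ≈ 1.1 units.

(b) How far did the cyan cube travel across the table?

2.8

The cyan cube was near (12.6, 4.8) before and (9.9, 3.9) after, so it travelled √(2.7² + 0.9²) ≈ 2.8 units.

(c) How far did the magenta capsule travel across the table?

1.2

The magenta capsule moved from about (12.6, 2.3) to (12.0, 3.3), a distance of √(0.6² + 1.0²) ≈ 1.2.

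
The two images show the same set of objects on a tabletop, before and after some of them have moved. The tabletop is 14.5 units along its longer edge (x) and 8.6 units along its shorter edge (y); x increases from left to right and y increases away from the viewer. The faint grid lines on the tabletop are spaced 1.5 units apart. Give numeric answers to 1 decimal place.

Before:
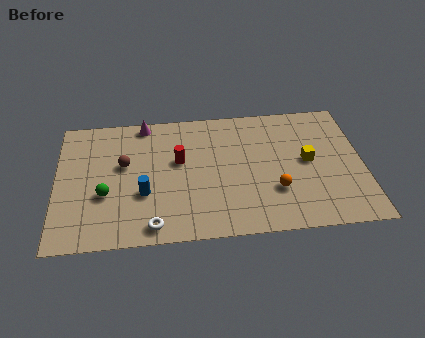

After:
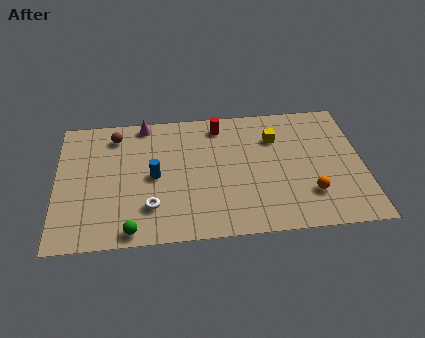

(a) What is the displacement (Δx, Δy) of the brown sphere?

(-0.4, 2.0)

From the two frames, the brown sphere sits at roughly (3.2, 5.1) before and (2.8, 7.1) after.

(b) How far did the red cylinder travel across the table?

3.0

The red cylinder was near (5.8, 5.1) before and (7.8, 7.3) after, so it travelled √(2.0² + 2.2²) ≈ 3.0 units.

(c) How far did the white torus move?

1.2

From (4.5, 1.0) to (4.4, 2.2), the white torus covered √(0.1² + 1.2²) ≈ 1.2 units.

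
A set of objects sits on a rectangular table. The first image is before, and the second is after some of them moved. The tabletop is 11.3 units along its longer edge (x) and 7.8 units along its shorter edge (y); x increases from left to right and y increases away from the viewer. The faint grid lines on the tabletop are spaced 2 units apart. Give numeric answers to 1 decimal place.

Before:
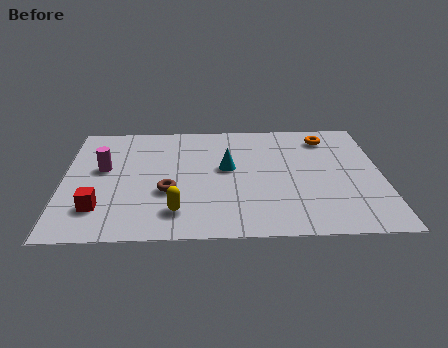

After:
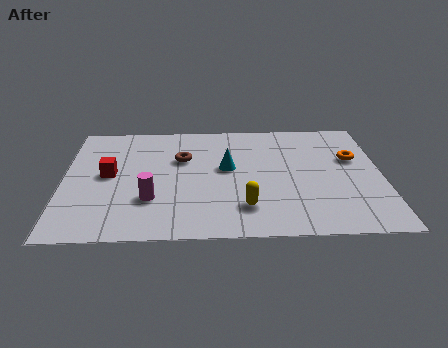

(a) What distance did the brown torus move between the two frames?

2.3

The brown torus was near (3.7, 2.9) before and (4.2, 5.1) after, so it travelled √(0.5² + 2.2²) ≈ 2.3 units.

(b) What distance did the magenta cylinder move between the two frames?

2.7

The magenta cylinder moved from about (1.4, 4.5) to (3.1, 2.4), a distance of √(1.7² + 2.1²) ≈ 2.7.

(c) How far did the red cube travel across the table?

2.2

From (1.3, 1.9) to (1.6, 4.1), the red cube covered √(0.3² + 2.2²) ≈ 2.2 units.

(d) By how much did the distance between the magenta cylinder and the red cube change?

-0.3

They were about 2.6 units apart before and 2.3 after — 0.3 units closer together.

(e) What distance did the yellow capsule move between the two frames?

2.4

The yellow capsule was near (4.0, 1.6) before and (6.4, 1.8) after, so it travelled √(2.4² + 0.2²) ≈ 2.4 units.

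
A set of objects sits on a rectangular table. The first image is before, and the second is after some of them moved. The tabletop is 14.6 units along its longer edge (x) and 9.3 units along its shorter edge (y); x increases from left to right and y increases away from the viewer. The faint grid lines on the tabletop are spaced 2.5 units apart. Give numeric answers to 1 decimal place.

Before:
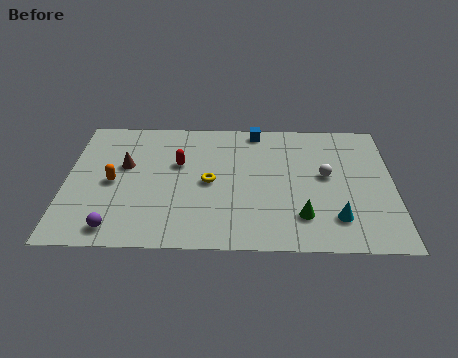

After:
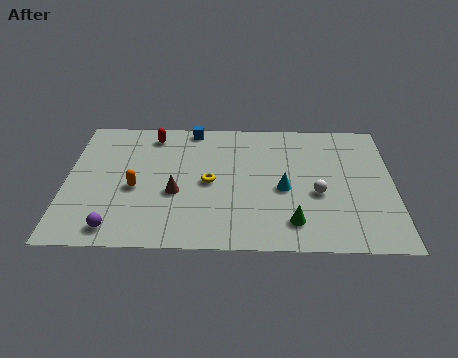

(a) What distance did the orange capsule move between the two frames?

1.1

The orange capsule was near (2.1, 4.4) before and (3.1, 4.0) after, so it travelled √(1.0² + 0.4²) ≈ 1.1 units.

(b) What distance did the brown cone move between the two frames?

3.0

The brown cone moved from about (2.6, 5.6) to (4.9, 3.7), a distance of √(2.3² + 1.9²) ≈ 3.0.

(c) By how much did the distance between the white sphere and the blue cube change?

+2.8

Before: roughly 4.5 units apart; after: 7.3. That's 2.8 units further apart.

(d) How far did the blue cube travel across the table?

2.9

From (8.5, 8.4) to (5.6, 8.5), the blue cube covered √(2.9² + 0.1²) ≈ 2.9 units.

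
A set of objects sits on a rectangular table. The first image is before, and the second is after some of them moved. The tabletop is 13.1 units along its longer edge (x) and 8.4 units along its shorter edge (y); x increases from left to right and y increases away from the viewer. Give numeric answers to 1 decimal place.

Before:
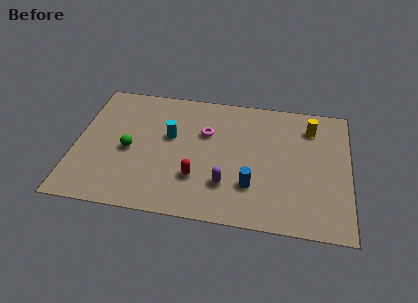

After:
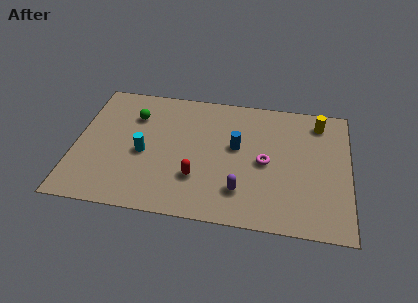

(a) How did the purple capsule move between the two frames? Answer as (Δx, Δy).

(0.7, -0.3)

The purple capsule was at about (7.3, 2.3) and moved to about (8.0, 2.0).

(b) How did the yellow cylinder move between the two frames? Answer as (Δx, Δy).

(0.4, 0.4)

The yellow cylinder was at about (11.2, 6.6) and moved to about (11.6, 7.0).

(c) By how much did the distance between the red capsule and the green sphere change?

+1.3

They were about 3.5 units apart before and 4.8 after — 1.3 units further apart.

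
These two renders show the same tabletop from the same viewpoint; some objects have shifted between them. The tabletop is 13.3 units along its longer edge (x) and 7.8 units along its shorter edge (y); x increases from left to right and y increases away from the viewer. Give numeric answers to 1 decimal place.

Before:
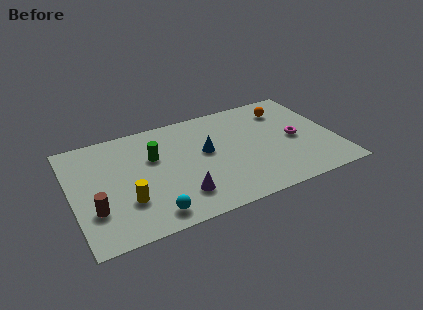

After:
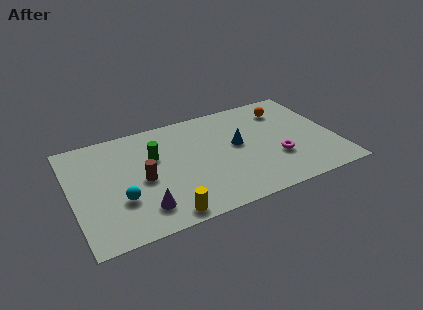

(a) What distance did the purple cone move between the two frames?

1.9

From (5.2, 1.8) to (3.3, 1.6), the purple cone covered √(1.9² + 0.2²) ≈ 1.9 units.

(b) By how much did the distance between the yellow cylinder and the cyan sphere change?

+1.0

They were about 1.7 units apart before and 2.7 after — 1.0 units further apart.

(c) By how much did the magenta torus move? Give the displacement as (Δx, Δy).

(-1.1, -1.1)

The magenta torus started near (11.3, 3.7) and ended near (10.2, 2.6).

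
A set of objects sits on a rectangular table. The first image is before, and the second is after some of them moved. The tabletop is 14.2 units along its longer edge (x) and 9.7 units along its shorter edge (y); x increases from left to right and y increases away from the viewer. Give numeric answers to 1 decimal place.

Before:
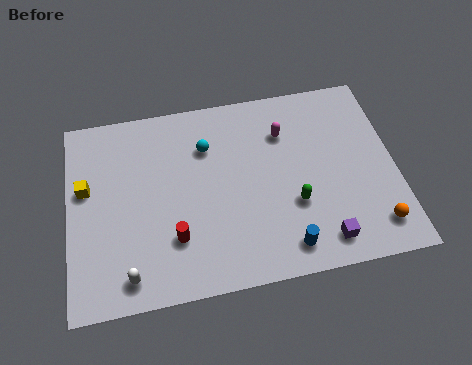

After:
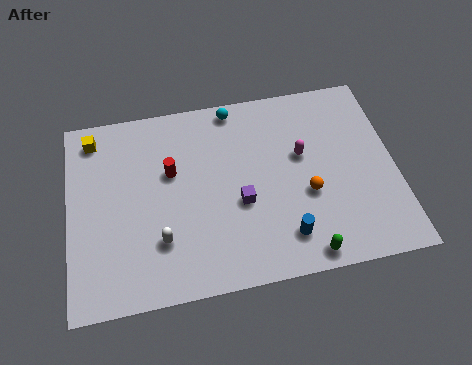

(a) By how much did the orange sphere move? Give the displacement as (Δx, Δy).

(-2.8, 2.1)

The orange sphere started near (13.1, 1.7) and ended near (10.3, 3.8).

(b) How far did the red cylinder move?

3.3

From (4.5, 2.7) to (4.5, 6.0), the red cylinder covered √(0.0² + 3.3²) ≈ 3.3 units.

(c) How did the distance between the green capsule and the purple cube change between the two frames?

+1.7

They were about 2.3 units apart before and 4.0 after — 1.7 units further apart.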